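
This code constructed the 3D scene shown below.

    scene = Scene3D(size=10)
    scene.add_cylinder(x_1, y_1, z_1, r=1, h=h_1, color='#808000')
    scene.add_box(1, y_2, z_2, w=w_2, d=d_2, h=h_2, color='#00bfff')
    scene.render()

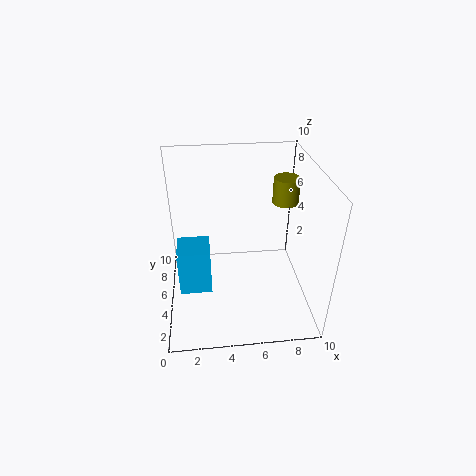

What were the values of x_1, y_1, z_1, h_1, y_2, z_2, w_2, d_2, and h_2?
x_1 = 9; y_1 = 8; z_1 = 6; h_1 = 2; y_2 = 2; z_2 = 3; w_2 = 2; d_2 = 2; h_2 = 3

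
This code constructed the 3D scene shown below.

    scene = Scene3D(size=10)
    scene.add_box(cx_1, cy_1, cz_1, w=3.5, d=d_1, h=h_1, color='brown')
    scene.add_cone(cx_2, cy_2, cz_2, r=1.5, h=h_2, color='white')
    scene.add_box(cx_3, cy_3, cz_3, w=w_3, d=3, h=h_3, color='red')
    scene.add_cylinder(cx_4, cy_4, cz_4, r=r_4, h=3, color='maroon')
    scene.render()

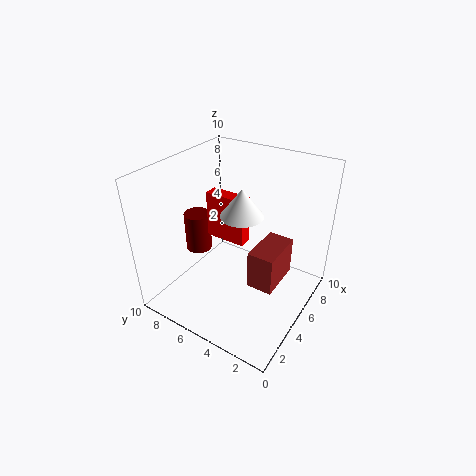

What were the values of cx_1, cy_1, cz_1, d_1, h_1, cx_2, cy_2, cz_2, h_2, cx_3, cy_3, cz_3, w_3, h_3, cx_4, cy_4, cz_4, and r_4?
cx_1 = 5.5, cy_1 = 2.5, cz_1 = 0.5, d_1 = 2, h_1 = 3, cx_2 = 5.5, cy_2 = 5, cz_2 = 6.5, h_2 = 2, cx_3 = 5.5, cy_3 = 5, cz_3 = 4, w_3 = 1, h_3 = 3.5, cx_4 = 5.5, cy_4 = 9, cz_4 = 2.5, r_4 = 1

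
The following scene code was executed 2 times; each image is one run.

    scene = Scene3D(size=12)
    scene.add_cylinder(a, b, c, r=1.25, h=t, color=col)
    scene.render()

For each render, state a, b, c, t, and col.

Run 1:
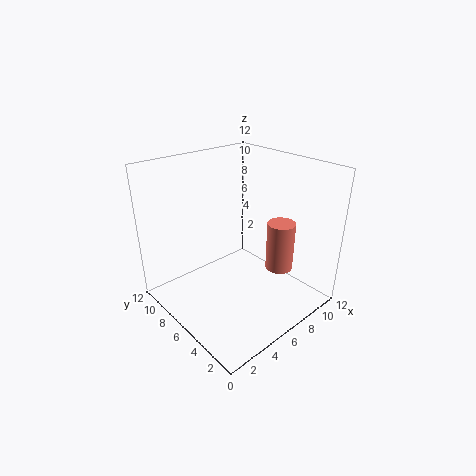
a = 10, b = 4.75, c = 2, t = 4.5, col = 'salmon'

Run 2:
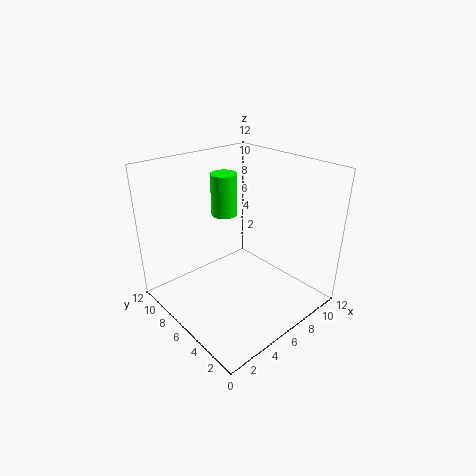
a = 8.25, b = 10.5, c = 6, t = 4, col = 'lime'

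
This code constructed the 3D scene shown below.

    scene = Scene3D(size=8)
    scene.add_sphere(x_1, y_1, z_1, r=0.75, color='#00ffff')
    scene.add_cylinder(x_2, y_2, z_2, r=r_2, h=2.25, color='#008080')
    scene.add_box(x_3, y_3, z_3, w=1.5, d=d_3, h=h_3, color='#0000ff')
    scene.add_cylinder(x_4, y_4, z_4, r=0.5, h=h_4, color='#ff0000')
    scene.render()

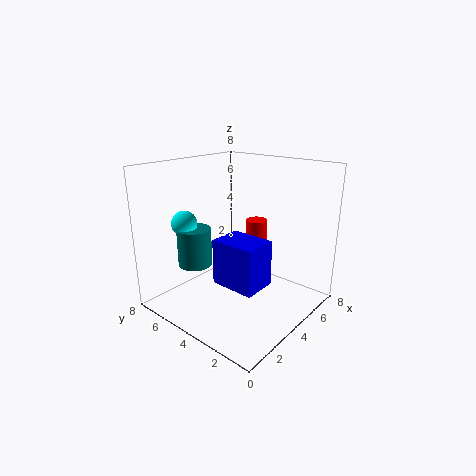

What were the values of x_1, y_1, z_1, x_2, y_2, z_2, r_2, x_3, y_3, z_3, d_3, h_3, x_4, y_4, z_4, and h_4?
x_1 = 2.75
y_1 = 7
z_1 = 4.5
x_2 = 3
y_2 = 6.5
z_2 = 2
r_2 = 1
x_3 = 0.25
y_3 = 0.25
z_3 = 3.5
d_3 = 2
h_3 = 2
x_4 = 3
y_4 = 2
z_4 = 4.5
h_4 = 1.25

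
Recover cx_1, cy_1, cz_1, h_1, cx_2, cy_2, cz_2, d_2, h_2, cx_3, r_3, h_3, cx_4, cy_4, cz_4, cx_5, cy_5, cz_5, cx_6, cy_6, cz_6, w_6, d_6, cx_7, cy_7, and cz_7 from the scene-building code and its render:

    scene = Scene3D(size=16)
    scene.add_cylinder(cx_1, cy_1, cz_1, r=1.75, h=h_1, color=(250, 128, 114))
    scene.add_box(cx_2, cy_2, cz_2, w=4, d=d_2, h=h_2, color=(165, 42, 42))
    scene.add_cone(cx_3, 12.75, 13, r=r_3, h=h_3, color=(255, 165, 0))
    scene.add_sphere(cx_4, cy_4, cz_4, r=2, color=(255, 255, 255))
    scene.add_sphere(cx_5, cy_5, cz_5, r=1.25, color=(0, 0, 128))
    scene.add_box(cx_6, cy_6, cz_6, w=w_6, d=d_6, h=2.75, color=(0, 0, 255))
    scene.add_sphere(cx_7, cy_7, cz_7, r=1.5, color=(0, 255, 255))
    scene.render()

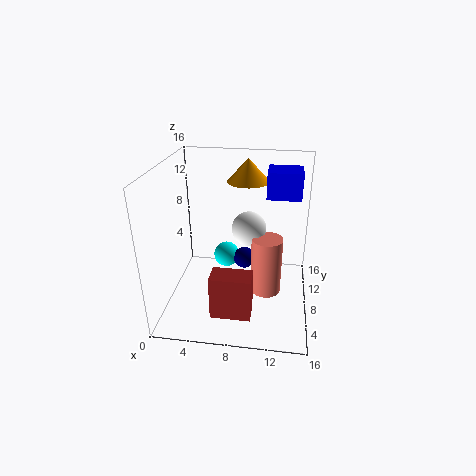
cx_1 = 11.25
cy_1 = 8.25
cz_1 = 1.25
h_1 = 6.75
cx_2 = 6.25
cy_2 = 0.75
cz_2 = 2.75
d_2 = 2.25
h_2 = 4.5
cx_3 = 8.5
r_3 = 2.5
h_3 = 2.75
cx_4 = 9
cy_4 = 10
cz_4 = 8.25
cx_5 = 8.5
cy_5 = 9.75
cz_5 = 4.5
cx_6 = 11
cy_6 = 7
cz_6 = 13
w_6 = 3.5
d_6 = 3.25
cx_7 = 6.25
cy_7 = 10.25
cz_7 = 4.5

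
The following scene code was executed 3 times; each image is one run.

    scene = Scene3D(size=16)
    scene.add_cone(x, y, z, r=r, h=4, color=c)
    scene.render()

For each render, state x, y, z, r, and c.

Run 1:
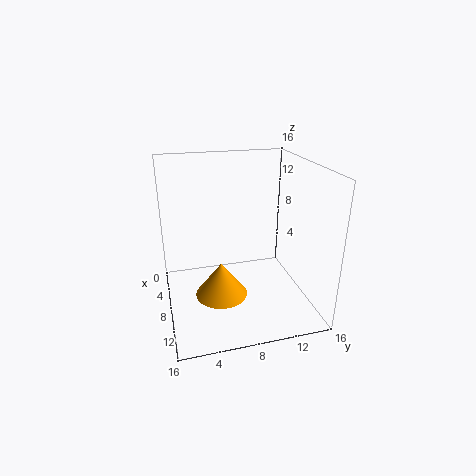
x = 8; y = 6; z = 1; r = 3; c = 'orange'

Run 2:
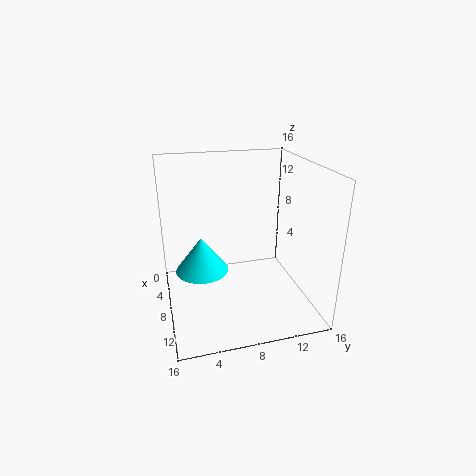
x = 7; y = 4; z = 4; r = 3; c = 'cyan'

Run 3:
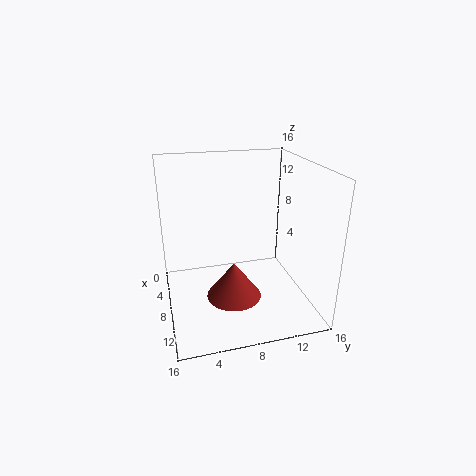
x = 10; y = 7; z = 2; r = 3; c = 'brown'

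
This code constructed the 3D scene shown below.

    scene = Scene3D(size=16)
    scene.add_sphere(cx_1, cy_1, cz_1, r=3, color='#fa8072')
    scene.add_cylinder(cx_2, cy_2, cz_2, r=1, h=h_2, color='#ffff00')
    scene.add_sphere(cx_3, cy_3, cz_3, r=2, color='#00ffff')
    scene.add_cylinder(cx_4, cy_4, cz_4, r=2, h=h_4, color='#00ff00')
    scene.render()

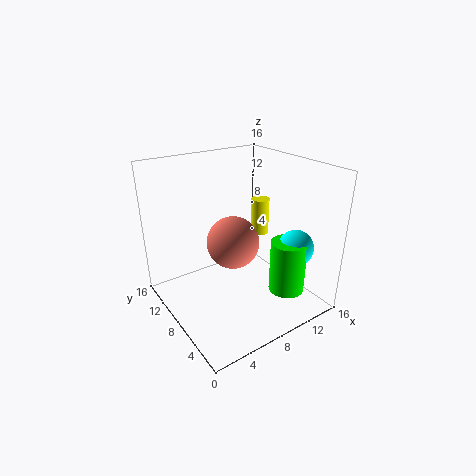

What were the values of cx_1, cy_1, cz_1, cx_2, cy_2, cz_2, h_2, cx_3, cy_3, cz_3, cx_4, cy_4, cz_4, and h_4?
cx_1 = 8, cy_1 = 9, cz_1 = 7, cx_2 = 11, cy_2 = 8, cz_2 = 8, h_2 = 4, cx_3 = 13, cy_3 = 4, cz_3 = 7, cx_4 = 12, cy_4 = 4, cz_4 = 2, h_4 = 6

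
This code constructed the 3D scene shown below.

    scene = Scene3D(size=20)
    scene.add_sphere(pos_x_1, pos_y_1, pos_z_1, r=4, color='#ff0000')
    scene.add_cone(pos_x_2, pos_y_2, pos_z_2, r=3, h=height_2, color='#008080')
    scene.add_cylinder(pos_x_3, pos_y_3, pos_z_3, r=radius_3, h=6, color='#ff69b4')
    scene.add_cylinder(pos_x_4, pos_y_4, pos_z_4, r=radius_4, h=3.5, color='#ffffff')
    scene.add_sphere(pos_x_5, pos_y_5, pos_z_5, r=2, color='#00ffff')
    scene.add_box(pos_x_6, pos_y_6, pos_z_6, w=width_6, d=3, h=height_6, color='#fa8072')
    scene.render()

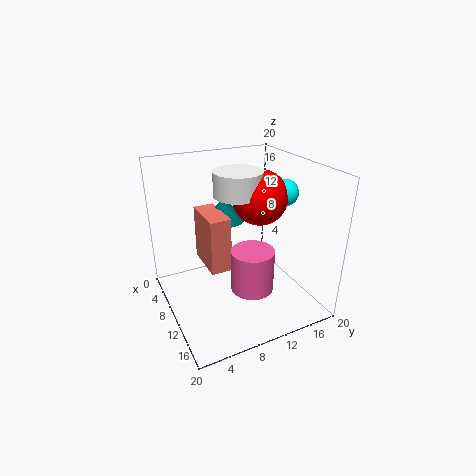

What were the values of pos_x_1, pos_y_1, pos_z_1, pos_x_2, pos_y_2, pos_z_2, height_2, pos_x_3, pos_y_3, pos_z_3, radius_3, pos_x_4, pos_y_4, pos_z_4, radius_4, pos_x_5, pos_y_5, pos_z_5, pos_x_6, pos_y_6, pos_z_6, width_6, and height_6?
pos_x_1 = 8
pos_y_1 = 14.5
pos_z_1 = 14.5
pos_x_2 = 5.5
pos_y_2 = 10
pos_z_2 = 11
height_2 = 3.5
pos_x_3 = 12.5
pos_y_3 = 11
pos_z_3 = 3
radius_3 = 3
pos_x_4 = 7
pos_y_4 = 11.5
pos_z_4 = 15
radius_4 = 3.5
pos_x_5 = 9
pos_y_5 = 18
pos_z_5 = 15
pos_x_6 = 3.5
pos_y_6 = 6
pos_z_6 = 5
width_6 = 6.5
height_6 = 8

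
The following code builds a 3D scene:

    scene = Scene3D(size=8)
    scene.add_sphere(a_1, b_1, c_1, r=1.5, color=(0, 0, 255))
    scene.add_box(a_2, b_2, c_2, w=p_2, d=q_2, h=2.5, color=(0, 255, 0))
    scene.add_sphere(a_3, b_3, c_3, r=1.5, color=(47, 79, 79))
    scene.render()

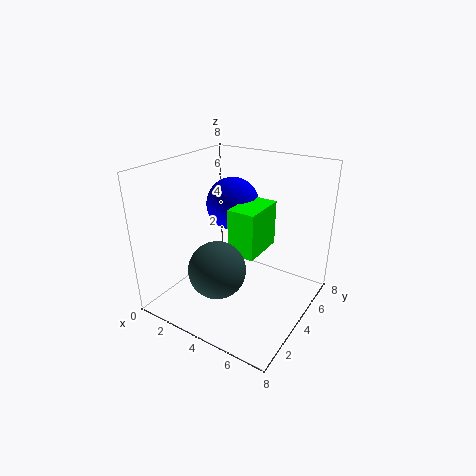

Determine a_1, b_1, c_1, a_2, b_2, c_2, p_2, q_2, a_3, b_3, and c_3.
a_1 = 3; b_1 = 5; c_1 = 5.5; a_2 = 4; b_2 = 3; c_2 = 3.5; p_2 = 1.5; q_2 = 2.5; a_3 = 4; b_3 = 2; c_3 = 3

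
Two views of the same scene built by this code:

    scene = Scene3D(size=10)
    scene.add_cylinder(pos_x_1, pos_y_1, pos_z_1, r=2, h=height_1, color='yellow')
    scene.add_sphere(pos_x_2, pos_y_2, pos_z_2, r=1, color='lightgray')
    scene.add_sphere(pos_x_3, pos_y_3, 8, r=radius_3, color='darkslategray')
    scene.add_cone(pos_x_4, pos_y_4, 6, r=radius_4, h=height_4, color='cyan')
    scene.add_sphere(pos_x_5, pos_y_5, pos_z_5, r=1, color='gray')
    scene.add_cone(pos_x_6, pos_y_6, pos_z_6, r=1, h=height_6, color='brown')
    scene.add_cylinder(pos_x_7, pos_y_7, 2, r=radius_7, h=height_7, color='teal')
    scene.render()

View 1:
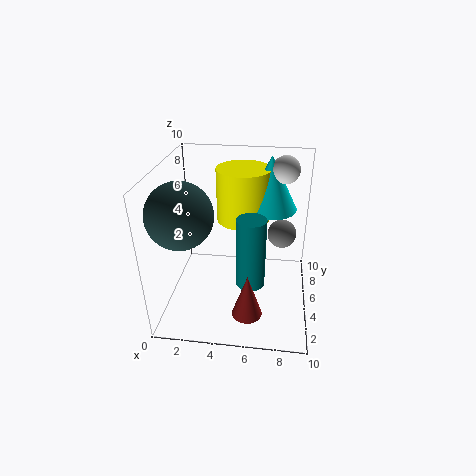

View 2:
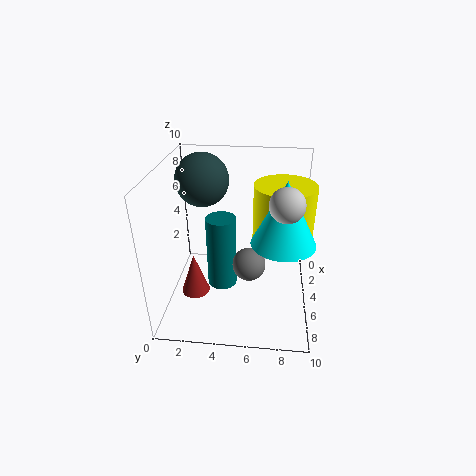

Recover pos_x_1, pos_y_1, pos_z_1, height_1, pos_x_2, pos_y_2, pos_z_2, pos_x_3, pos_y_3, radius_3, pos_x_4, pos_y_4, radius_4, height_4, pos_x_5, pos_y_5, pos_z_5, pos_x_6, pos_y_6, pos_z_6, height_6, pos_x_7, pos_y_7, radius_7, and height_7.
pos_x_1 = 5, pos_y_1 = 8, pos_z_1 = 5, height_1 = 4, pos_x_2 = 8, pos_y_2 = 8, pos_z_2 = 9, pos_x_3 = 2, pos_y_3 = 2, radius_3 = 2, pos_x_4 = 7, pos_y_4 = 8, radius_4 = 2, height_4 = 4, pos_x_5 = 8, pos_y_5 = 6, pos_z_5 = 5, pos_x_6 = 6, pos_y_6 = 2, pos_z_6 = 1, height_6 = 3, pos_x_7 = 6, pos_y_7 = 4, radius_7 = 1, height_7 = 5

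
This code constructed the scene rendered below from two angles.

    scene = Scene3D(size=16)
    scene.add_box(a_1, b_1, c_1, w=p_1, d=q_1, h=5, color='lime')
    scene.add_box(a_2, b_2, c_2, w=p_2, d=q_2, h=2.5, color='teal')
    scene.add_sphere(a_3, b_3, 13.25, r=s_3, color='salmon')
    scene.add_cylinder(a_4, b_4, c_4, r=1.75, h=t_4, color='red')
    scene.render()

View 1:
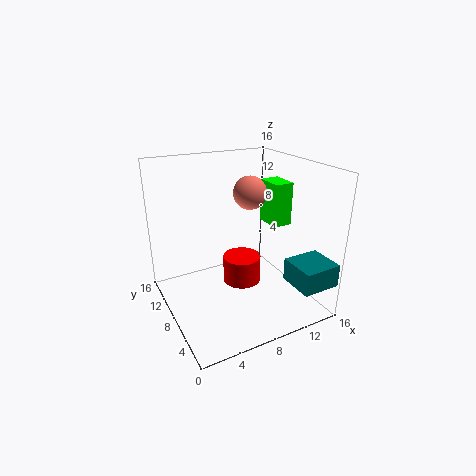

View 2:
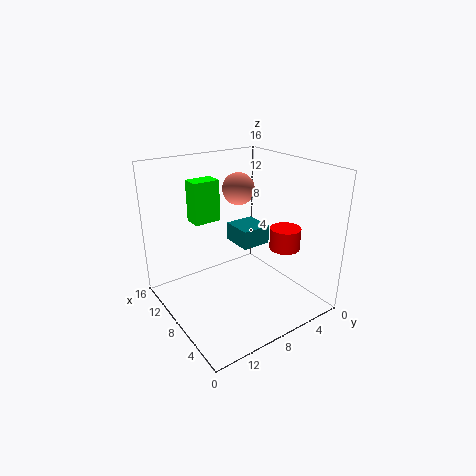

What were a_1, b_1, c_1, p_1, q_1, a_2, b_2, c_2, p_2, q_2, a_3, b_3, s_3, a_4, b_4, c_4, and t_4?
a_1 = 12.5
b_1 = 7.5
c_1 = 8.5
p_1 = 2.25
q_1 = 3.25
a_2 = 11.75
b_2 = 0.25
c_2 = 3.75
p_2 = 4.25
q_2 = 4
a_3 = 9
b_3 = 7.25
s_3 = 1.75
a_4 = 5.75
b_4 = 3
c_4 = 6.25
t_4 = 2.5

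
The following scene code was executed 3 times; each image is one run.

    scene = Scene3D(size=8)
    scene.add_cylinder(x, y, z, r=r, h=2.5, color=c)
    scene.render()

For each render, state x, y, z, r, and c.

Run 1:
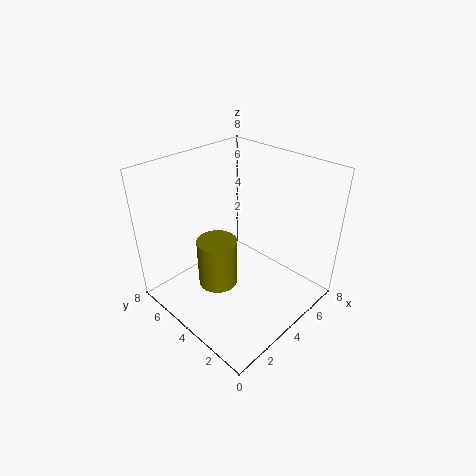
x = 2, y = 3.5, z = 2.5, r = 1, c = 'olive'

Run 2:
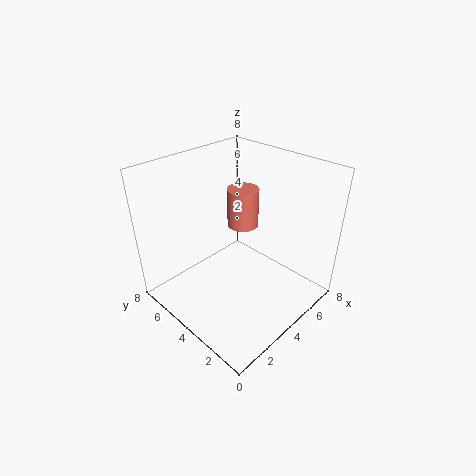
x = 6.5, y = 6, z = 3, r = 1, c = 'salmon'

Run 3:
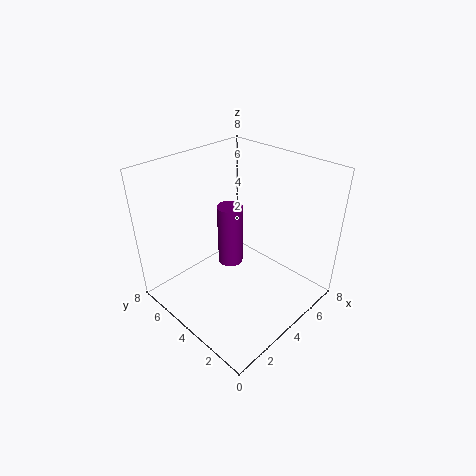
x = 1, y = 1.5, z = 5.5, r = 0.5, c = 'purple'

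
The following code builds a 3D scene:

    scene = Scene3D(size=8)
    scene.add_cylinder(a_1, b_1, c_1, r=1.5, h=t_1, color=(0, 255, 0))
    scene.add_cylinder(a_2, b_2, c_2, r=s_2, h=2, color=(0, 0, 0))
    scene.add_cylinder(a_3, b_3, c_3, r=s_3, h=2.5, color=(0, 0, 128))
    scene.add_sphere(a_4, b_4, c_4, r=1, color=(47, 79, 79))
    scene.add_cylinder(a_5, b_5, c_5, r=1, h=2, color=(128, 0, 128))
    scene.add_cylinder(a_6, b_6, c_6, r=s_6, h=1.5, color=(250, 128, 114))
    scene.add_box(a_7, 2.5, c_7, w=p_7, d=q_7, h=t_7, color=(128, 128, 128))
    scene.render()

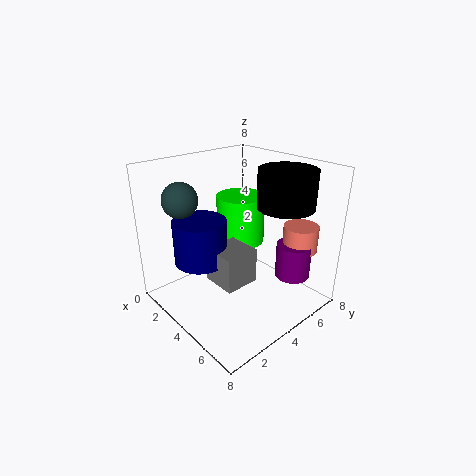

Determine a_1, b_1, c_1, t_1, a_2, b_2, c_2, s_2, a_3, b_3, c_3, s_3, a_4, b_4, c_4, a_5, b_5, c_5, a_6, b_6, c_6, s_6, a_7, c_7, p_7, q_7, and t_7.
a_1 = 2, b_1 = 6, c_1 = 2.5, t_1 = 3, a_2 = 6, b_2 = 5.5, c_2 = 6, s_2 = 1.5, a_3 = 2.5, b_3 = 2.5, c_3 = 2.5, s_3 = 1.5, a_4 = 1.5, b_4 = 2, c_4 = 6, a_5 = 6, b_5 = 6.5, c_5 = 1.5, a_6 = 6, b_6 = 7, c_6 = 3, s_6 = 1, a_7 = 3, c_7 = 1.5, p_7 = 2, q_7 = 2, t_7 = 2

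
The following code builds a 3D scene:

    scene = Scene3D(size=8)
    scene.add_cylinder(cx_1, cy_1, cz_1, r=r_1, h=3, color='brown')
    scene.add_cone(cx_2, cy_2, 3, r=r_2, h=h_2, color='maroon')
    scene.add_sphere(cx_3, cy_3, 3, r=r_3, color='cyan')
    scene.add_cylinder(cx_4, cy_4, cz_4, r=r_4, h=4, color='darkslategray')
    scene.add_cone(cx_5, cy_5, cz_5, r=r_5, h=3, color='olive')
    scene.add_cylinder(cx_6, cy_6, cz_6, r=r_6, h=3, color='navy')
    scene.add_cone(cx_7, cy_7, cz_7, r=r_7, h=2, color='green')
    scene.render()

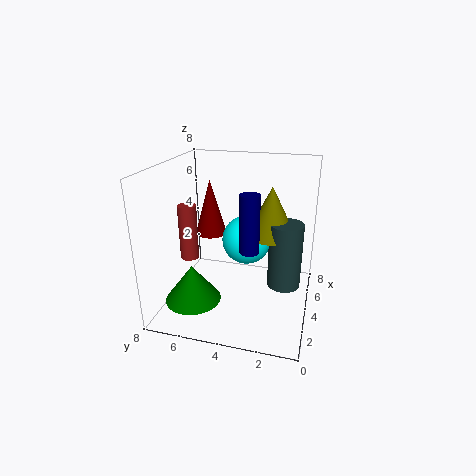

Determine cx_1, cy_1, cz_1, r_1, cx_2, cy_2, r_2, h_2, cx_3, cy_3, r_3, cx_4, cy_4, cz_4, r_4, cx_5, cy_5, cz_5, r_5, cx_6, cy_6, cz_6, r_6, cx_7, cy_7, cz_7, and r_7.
cx_1 = 3; cy_1 = 6.5; cz_1 = 3; r_1 = 0.5; cx_2 = 6.5; cy_2 = 6.5; r_2 = 1; h_2 = 3.5; cx_3 = 6; cy_3 = 4; r_3 = 1.5; cx_4 = 5.5; cy_4 = 1.5; cz_4 = 0.5; r_4 = 1; cx_5 = 6; cy_5 = 2.5; cz_5 = 3.5; r_5 = 1.5; cx_6 = 2.5; cy_6 = 3; cz_6 = 4; r_6 = 0.5; cx_7 = 2; cy_7 = 6; cz_7 = 1; r_7 = 1.5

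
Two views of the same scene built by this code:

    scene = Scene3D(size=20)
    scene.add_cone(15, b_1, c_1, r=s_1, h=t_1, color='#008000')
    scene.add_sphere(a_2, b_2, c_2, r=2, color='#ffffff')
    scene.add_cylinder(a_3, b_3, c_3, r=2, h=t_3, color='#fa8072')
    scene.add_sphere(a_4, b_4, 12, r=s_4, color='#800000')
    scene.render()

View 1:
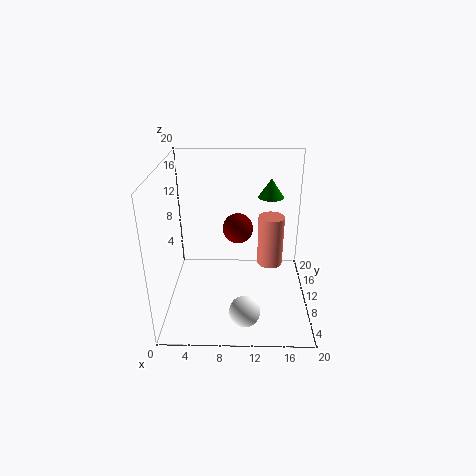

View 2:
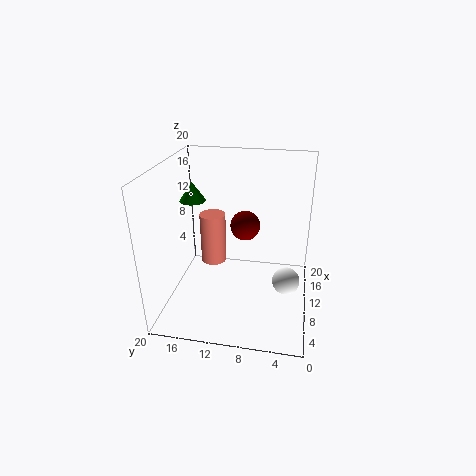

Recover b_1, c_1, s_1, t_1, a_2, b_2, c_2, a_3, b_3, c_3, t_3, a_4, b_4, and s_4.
b_1 = 18; c_1 = 13; s_1 = 2; t_1 = 3; a_2 = 11; b_2 = 3; c_2 = 3; a_3 = 15; b_3 = 15; c_3 = 3; t_3 = 8; a_4 = 10; b_4 = 9; s_4 = 2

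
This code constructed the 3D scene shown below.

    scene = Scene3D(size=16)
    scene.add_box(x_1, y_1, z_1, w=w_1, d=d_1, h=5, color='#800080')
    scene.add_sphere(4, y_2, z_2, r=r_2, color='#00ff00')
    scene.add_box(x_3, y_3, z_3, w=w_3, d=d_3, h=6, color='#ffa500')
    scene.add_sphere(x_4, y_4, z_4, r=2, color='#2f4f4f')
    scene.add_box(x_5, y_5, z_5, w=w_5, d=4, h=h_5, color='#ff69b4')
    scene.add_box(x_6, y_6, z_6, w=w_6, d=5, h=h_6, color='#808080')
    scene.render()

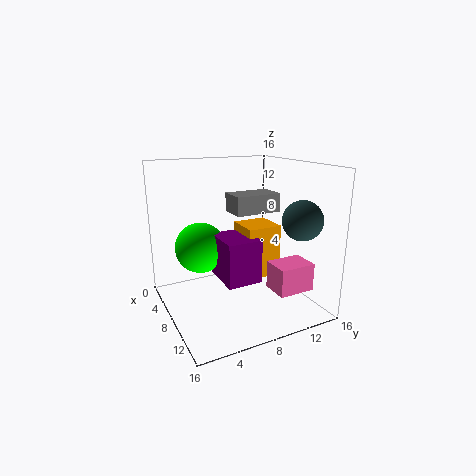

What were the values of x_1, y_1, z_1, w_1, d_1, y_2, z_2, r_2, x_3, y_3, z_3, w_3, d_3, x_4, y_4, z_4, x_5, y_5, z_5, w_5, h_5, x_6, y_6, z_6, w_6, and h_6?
x_1 = 5, y_1 = 6, z_1 = 3, w_1 = 5, d_1 = 4, y_2 = 5, z_2 = 6, r_2 = 3, x_3 = 5, y_3 = 9, z_3 = 3, w_3 = 4, d_3 = 4, x_4 = 14, y_4 = 12, z_4 = 11, x_5 = 11, y_5 = 10, z_5 = 3, w_5 = 3, h_5 = 3, x_6 = 7, y_6 = 7, z_6 = 11, w_6 = 3, h_6 = 2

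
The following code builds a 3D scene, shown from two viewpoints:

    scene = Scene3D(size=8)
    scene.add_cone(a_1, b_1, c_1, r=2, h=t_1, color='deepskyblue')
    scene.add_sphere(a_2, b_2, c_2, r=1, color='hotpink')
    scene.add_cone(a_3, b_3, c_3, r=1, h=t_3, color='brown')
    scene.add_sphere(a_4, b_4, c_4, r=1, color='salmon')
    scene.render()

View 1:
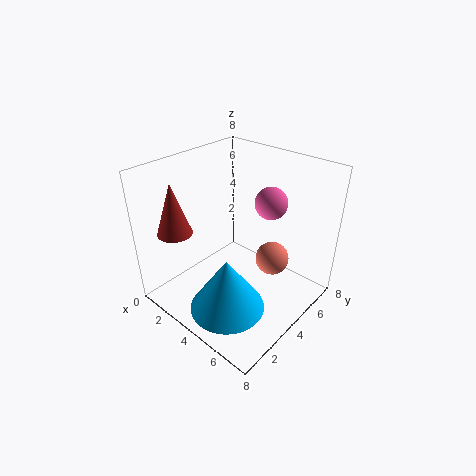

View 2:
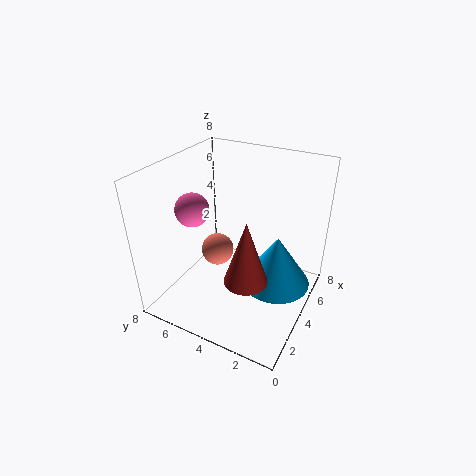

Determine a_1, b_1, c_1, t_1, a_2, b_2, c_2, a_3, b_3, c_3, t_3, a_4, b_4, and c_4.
a_1 = 5
b_1 = 2
c_1 = 1
t_1 = 3
a_2 = 4
b_2 = 7
c_2 = 5
a_3 = 1
b_3 = 2
c_3 = 4
t_3 = 3
a_4 = 5
b_4 = 6
c_4 = 2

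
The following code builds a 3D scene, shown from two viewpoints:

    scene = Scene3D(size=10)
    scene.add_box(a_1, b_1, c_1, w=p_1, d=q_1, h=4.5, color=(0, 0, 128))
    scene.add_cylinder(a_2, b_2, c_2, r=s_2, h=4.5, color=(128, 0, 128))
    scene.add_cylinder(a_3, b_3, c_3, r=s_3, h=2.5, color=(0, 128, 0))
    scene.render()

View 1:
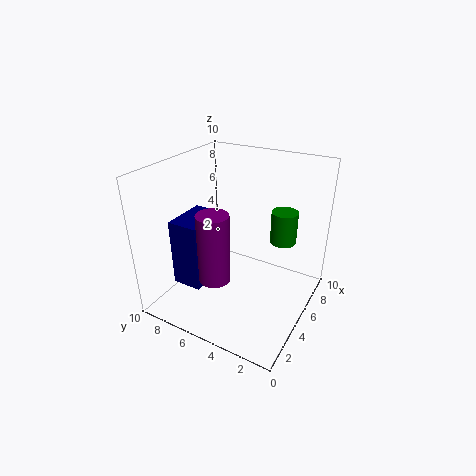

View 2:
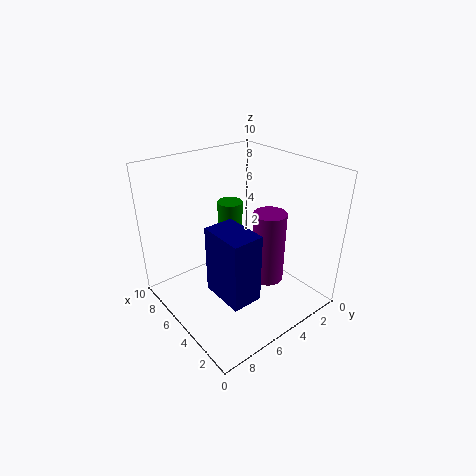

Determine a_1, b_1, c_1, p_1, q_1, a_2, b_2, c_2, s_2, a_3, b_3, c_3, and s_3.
a_1 = 1.5; b_1 = 6; c_1 = 2.5; p_1 = 3; q_1 = 2; a_2 = 2; b_2 = 5; c_2 = 3.5; s_2 = 1; a_3 = 8.5; b_3 = 3; c_3 = 3.5; s_3 = 1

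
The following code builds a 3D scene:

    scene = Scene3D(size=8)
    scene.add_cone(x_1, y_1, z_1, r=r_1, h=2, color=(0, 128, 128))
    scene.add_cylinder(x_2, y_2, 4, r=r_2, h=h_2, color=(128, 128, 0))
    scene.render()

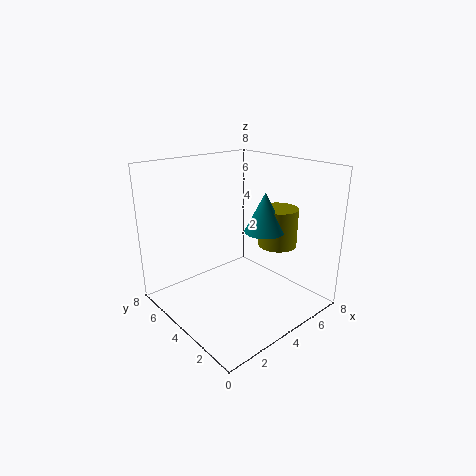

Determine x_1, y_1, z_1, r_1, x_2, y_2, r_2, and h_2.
x_1 = 4
y_1 = 2
z_1 = 5
r_1 = 1
x_2 = 5
y_2 = 2
r_2 = 1
h_2 = 2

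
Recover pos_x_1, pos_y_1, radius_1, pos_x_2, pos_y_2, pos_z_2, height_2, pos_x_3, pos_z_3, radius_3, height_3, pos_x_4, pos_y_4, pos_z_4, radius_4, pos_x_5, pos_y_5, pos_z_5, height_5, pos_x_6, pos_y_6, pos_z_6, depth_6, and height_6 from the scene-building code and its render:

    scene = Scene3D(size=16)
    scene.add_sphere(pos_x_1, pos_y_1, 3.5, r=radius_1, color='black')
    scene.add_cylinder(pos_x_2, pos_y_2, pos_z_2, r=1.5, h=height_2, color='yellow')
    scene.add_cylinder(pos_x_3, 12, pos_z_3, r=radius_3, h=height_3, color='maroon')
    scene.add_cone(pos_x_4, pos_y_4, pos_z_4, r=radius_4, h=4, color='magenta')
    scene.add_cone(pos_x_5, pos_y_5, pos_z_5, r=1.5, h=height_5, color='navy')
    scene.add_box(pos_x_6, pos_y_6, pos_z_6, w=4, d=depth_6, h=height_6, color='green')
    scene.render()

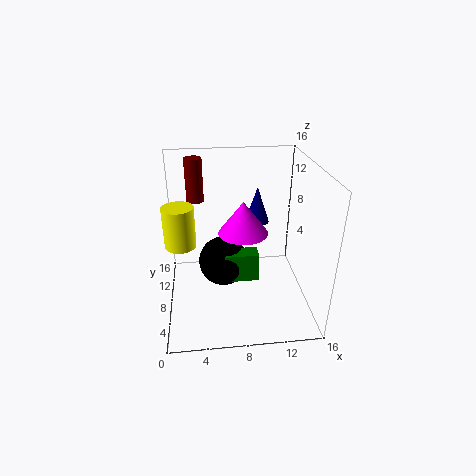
pos_x_1 = 6.5; pos_y_1 = 10.5; radius_1 = 3; pos_x_2 = 2; pos_y_2 = 4.5; pos_z_2 = 9.5; height_2 = 4; pos_x_3 = 3.5; pos_z_3 = 11; radius_3 = 1; height_3 = 5; pos_x_4 = 9; pos_y_4 = 11; pos_z_4 = 7; radius_4 = 3; pos_x_5 = 11; pos_y_5 = 13; pos_z_5 = 7.5; height_5 = 4.5; pos_x_6 = 6.5; pos_y_6 = 8; pos_z_6 = 2; depth_6 = 2; height_6 = 3.5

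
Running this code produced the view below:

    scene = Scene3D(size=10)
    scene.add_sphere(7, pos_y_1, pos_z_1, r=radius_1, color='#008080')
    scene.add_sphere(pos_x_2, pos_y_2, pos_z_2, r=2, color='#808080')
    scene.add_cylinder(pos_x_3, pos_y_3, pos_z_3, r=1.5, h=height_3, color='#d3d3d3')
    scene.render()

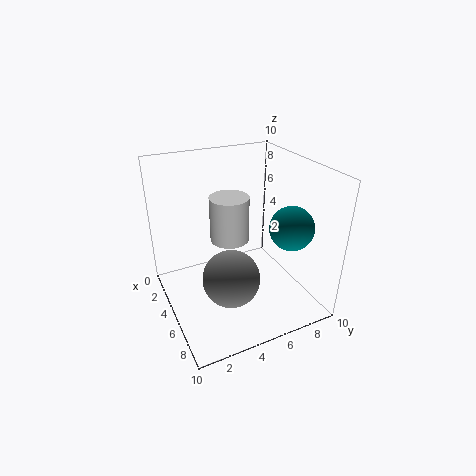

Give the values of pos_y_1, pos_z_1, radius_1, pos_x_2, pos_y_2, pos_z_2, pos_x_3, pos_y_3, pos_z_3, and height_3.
pos_y_1 = 8, pos_z_1 = 6, radius_1 = 1.5, pos_x_2 = 6, pos_y_2 = 4, pos_z_2 = 2.5, pos_x_3 = 2.5, pos_y_3 = 5.5, pos_z_3 = 3.5, height_3 = 3.5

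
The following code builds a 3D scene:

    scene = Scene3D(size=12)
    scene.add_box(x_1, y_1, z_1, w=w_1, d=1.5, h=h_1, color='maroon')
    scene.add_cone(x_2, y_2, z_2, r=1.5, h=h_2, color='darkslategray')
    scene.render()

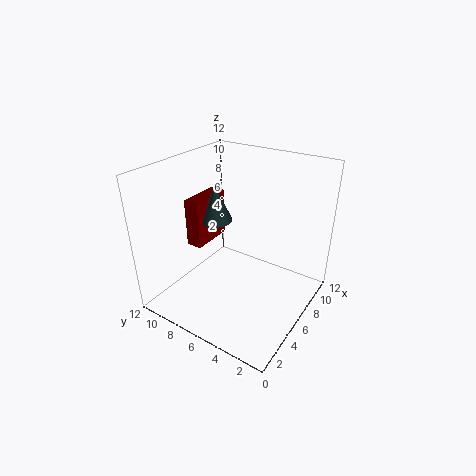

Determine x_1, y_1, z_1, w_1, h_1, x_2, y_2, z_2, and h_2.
x_1 = 6
y_1 = 10.25
z_1 = 3.5
w_1 = 4
h_1 = 4.5
x_2 = 8
y_2 = 9.75
z_2 = 5.75
h_2 = 3.5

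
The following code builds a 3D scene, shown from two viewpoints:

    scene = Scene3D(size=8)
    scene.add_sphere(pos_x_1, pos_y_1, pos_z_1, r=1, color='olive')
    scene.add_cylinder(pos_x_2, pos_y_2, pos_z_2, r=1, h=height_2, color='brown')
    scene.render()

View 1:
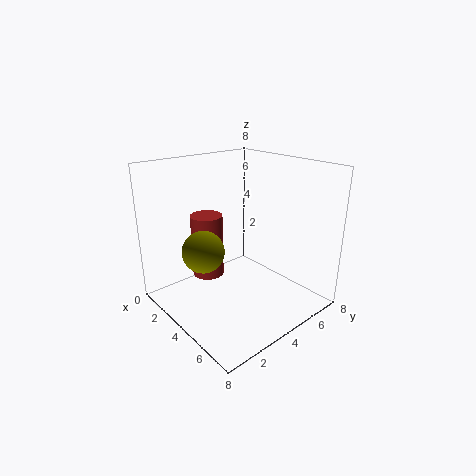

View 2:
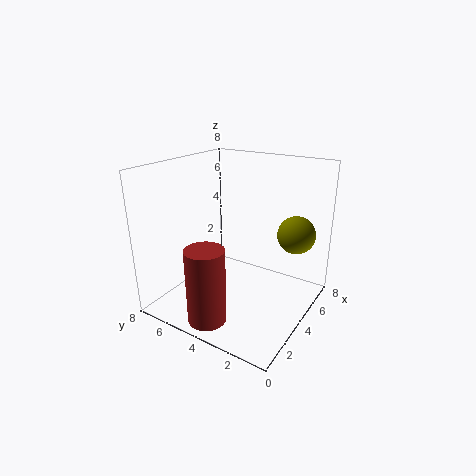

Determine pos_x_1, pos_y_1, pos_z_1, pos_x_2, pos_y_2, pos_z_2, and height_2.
pos_x_1 = 5, pos_y_1 = 1, pos_z_1 = 4.5, pos_x_2 = 1, pos_y_2 = 4, pos_z_2 = 0.5, height_2 = 4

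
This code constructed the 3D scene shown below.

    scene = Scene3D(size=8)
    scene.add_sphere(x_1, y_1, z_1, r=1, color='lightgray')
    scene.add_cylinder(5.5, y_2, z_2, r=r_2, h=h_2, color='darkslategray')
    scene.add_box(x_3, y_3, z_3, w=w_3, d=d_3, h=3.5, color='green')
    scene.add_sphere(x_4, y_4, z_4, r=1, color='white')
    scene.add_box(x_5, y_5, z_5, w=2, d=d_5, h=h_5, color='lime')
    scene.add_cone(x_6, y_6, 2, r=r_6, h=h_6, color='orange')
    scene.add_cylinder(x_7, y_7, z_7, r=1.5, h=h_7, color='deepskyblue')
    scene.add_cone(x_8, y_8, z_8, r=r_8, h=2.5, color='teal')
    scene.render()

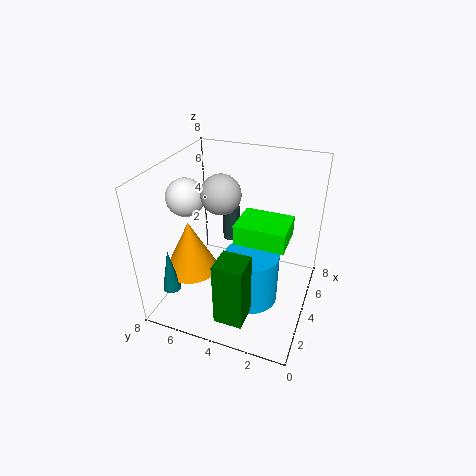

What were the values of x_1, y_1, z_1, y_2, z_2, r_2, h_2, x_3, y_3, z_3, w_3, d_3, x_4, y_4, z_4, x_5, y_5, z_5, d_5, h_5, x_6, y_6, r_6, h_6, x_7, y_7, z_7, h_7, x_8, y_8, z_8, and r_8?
x_1 = 3
y_1 = 4.5
z_1 = 7
y_2 = 5
z_2 = 3
r_2 = 0.5
h_2 = 2
x_3 = 0.5
y_3 = 2.5
z_3 = 1
w_3 = 1.5
d_3 = 1.5
x_4 = 3
y_4 = 6.5
z_4 = 6.5
x_5 = 2
y_5 = 1
z_5 = 5
d_5 = 2.5
h_5 = 1
x_6 = 3
y_6 = 6.5
r_6 = 1.5
h_6 = 3
x_7 = 3.5
y_7 = 3
z_7 = 0.5
h_7 = 3
x_8 = 1.5
y_8 = 7
z_8 = 1.5
r_8 = 0.5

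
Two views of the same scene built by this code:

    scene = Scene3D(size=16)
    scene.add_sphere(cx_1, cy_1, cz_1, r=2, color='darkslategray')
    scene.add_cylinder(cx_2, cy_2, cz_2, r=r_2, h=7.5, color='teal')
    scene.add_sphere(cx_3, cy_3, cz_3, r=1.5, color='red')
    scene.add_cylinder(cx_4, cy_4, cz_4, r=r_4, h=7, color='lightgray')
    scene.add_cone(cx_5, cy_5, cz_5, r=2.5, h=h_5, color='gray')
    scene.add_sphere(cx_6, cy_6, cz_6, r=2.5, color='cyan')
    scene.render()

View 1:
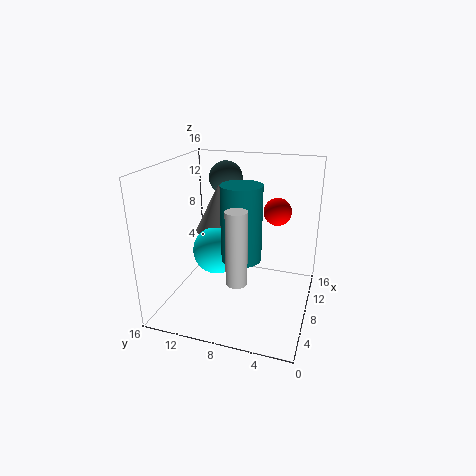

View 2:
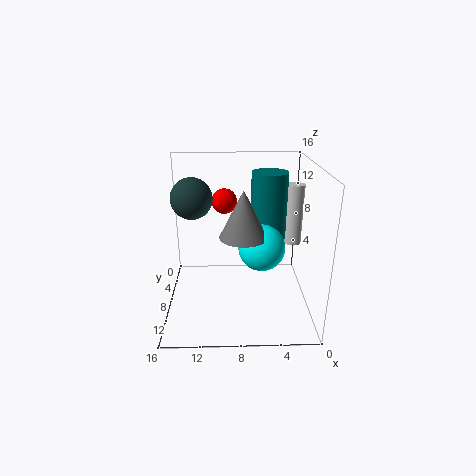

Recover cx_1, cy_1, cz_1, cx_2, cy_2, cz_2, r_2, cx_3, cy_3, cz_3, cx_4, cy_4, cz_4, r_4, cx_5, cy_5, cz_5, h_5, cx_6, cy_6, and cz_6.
cx_1 = 12.5; cy_1 = 11; cz_1 = 13.5; cx_2 = 4.5; cy_2 = 6.5; cz_2 = 7.5; r_2 = 2; cx_3 = 9.5; cy_3 = 4; cz_3 = 11; cx_4 = 1.5; cy_4 = 6; cz_4 = 6.5; r_4 = 1; cx_5 = 7.5; cy_5 = 10; cz_5 = 9; h_5 = 5; cx_6 = 5.5; cy_6 = 9.5; cz_6 = 7.5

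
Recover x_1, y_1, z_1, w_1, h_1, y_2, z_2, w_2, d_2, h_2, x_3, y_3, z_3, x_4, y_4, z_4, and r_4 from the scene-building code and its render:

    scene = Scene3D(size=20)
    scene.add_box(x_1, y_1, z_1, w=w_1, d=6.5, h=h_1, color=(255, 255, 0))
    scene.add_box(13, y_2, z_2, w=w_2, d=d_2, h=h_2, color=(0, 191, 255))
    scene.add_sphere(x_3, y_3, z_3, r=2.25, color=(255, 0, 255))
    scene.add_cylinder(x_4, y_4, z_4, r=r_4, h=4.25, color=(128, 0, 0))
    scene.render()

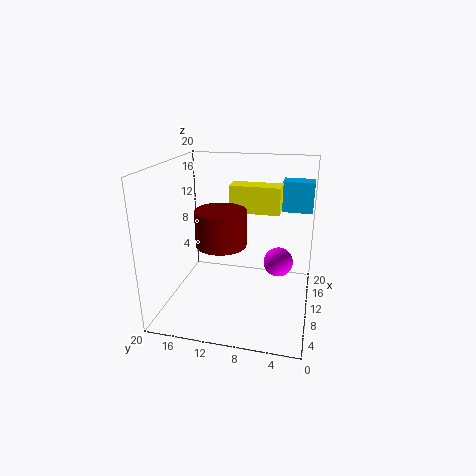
x_1 = 8.25; y_1 = 4.25; z_1 = 14.25; w_1 = 2.75; h_1 = 3.5; y_2 = 0.25; z_2 = 13.25; w_2 = 2.75; d_2 = 4.25; h_2 = 4.25; x_3 = 14.75; y_3 = 4.75; z_3 = 4.5; x_4 = 3.75; y_4 = 10.5; z_4 = 11.75; r_4 = 3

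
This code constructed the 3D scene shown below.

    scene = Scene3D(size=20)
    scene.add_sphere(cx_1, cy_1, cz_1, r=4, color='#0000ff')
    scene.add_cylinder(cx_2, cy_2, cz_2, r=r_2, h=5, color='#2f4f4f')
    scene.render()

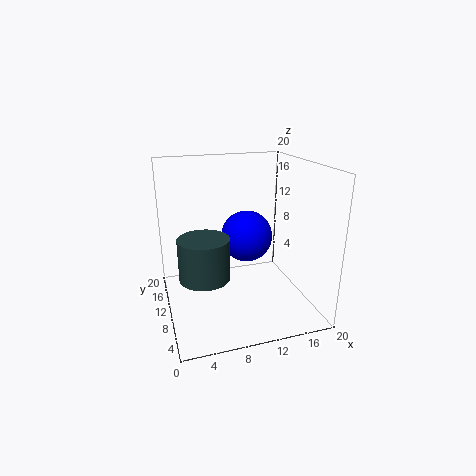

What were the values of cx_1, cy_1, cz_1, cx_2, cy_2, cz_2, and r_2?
cx_1 = 13; cy_1 = 15; cz_1 = 8; cx_2 = 4; cy_2 = 4; cz_2 = 8; r_2 = 3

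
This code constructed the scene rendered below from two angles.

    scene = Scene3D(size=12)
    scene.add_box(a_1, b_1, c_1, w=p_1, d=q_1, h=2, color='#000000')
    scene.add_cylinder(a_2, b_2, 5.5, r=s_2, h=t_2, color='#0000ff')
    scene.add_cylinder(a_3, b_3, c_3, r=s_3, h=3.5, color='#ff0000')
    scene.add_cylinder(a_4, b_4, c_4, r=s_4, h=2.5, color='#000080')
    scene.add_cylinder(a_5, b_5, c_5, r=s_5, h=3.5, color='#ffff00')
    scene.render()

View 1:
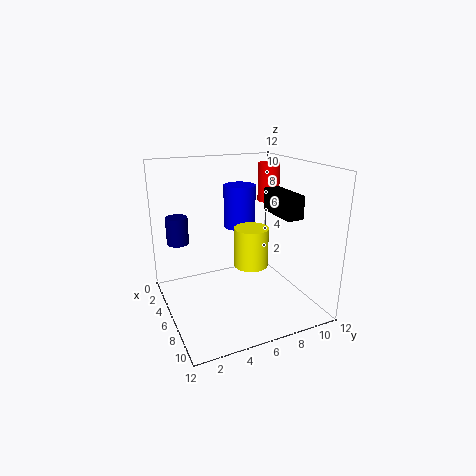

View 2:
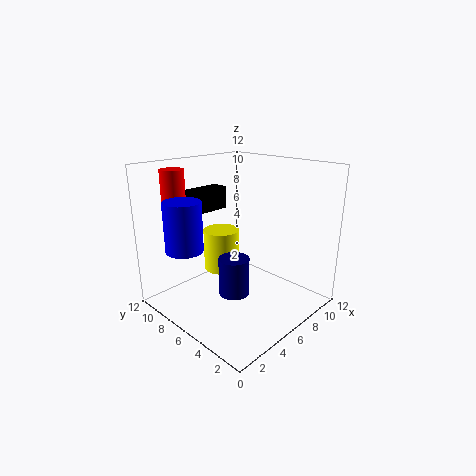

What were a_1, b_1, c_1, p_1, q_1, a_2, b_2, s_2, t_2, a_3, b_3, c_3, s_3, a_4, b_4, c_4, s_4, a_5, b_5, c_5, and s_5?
a_1 = 4
b_1 = 9.5
c_1 = 7.5
p_1 = 4
q_1 = 1.5
a_2 = 2
b_2 = 8
s_2 = 1.5
t_2 = 4
a_3 = 3
b_3 = 10.5
c_3 = 8
s_3 = 1
a_4 = 1.5
b_4 = 2
c_4 = 4.5
s_4 = 1
a_5 = 5.5
b_5 = 7.5
c_5 = 3
s_5 = 1.5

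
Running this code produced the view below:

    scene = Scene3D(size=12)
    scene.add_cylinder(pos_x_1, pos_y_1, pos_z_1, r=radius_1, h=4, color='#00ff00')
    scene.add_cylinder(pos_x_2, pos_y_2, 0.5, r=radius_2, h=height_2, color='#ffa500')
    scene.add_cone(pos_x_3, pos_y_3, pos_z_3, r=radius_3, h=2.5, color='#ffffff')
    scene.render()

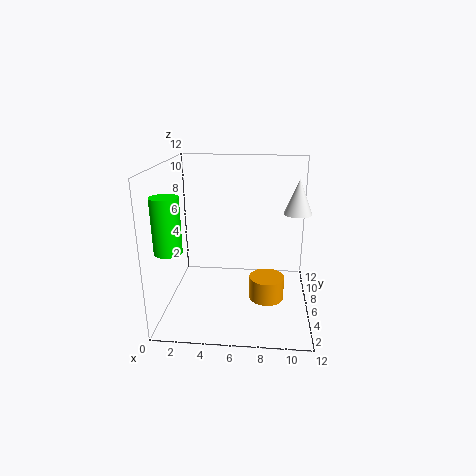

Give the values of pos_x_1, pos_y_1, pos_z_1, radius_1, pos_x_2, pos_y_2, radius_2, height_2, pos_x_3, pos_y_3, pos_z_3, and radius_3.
pos_x_1 = 1.5; pos_y_1 = 1.5; pos_z_1 = 6.5; radius_1 = 1; pos_x_2 = 8.5; pos_y_2 = 6; radius_2 = 1.5; height_2 = 2; pos_x_3 = 10.5; pos_y_3 = 3.5; pos_z_3 = 9; radius_3 = 1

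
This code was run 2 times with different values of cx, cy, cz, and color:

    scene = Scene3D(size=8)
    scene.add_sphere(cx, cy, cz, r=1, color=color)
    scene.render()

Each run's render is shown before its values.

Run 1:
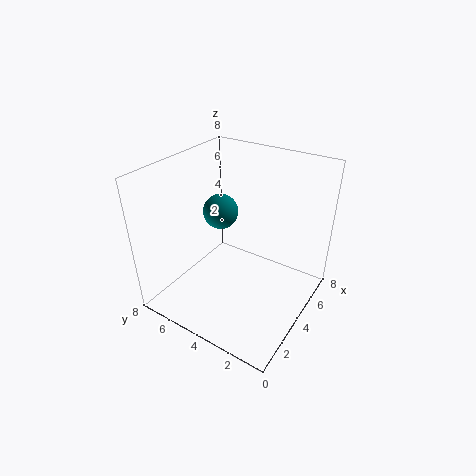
cx = 4.5; cy = 5.5; cz = 5; color = 'teal'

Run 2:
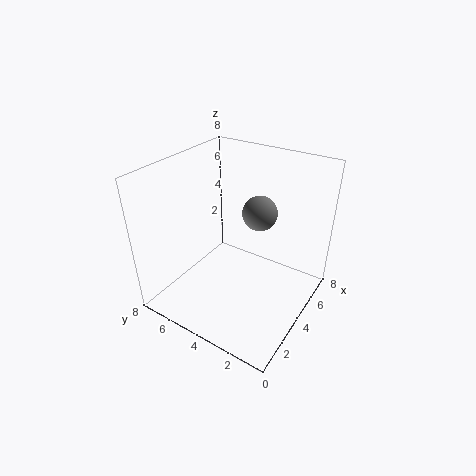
cx = 5.5; cy = 3.5; cz = 5; color = 'gray'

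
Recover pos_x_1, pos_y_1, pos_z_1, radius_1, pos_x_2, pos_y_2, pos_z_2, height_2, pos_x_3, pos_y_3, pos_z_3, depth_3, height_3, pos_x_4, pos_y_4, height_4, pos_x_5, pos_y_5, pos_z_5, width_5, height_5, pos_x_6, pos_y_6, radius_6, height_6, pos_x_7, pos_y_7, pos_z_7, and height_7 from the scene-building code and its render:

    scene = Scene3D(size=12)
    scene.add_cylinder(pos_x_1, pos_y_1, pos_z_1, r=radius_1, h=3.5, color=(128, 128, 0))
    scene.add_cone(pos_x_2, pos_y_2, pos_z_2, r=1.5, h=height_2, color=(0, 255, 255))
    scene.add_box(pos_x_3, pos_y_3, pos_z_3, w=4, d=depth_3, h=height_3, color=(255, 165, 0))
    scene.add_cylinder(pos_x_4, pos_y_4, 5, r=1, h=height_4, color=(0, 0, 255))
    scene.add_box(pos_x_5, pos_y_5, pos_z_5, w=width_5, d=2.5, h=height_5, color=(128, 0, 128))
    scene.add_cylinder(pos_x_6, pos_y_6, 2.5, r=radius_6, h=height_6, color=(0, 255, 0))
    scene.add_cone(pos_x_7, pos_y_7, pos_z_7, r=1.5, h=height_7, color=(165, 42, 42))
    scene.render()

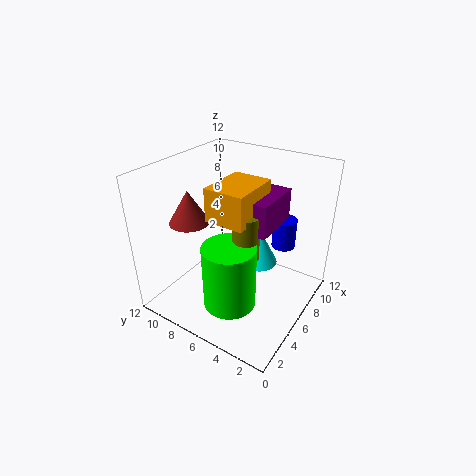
pos_x_1 = 4
pos_y_1 = 4
pos_z_1 = 6
radius_1 = 1
pos_x_2 = 6
pos_y_2 = 4
pos_z_2 = 4.5
height_2 = 3
pos_x_3 = 2.5
pos_y_3 = 3.5
pos_z_3 = 9
depth_3 = 3
height_3 = 2.5
pos_x_4 = 8.5
pos_y_4 = 3
height_4 = 2.5
pos_x_5 = 4
pos_y_5 = 2.5
pos_z_5 = 8
width_5 = 4
height_5 = 2.5
pos_x_6 = 2.5
pos_y_6 = 4.5
radius_6 = 2
height_6 = 5
pos_x_7 = 2.5
pos_y_7 = 8
pos_z_7 = 8.5
height_7 = 2.5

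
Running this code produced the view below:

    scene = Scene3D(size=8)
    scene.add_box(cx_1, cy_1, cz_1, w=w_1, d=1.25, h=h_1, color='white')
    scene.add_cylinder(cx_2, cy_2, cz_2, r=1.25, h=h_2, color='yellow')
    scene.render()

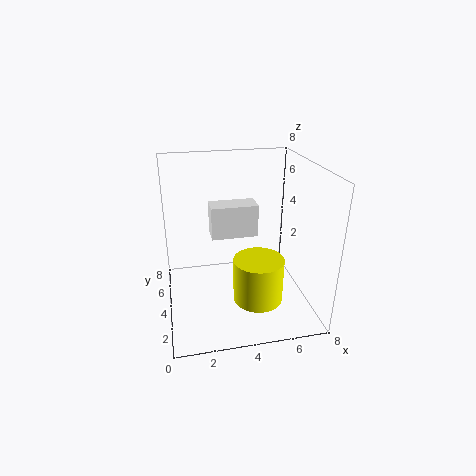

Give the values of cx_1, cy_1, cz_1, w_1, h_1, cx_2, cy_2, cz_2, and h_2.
cx_1 = 2.5, cy_1 = 3.5, cz_1 = 4.25, w_1 = 2.5, h_1 = 1.75, cx_2 = 4.5, cy_2 = 1.5, cz_2 = 1.75, h_2 = 2.25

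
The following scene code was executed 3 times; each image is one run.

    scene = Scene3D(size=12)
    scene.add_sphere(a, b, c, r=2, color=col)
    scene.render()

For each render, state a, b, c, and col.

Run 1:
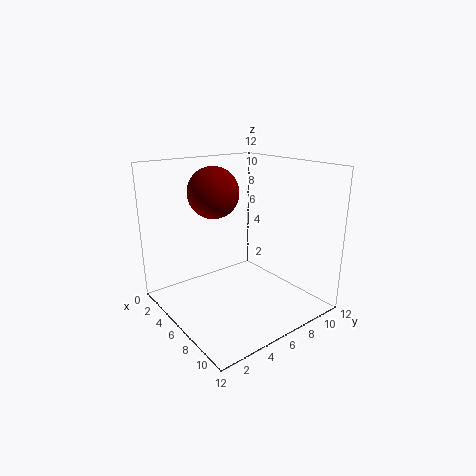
a = 5.5
b = 4
c = 10
col = 'maroon'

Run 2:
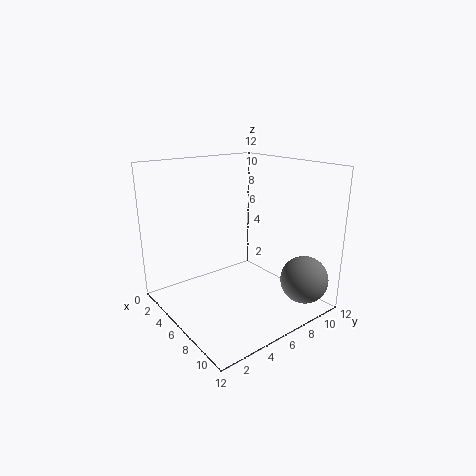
a = 10
b = 10
c = 2.5
col = 'gray'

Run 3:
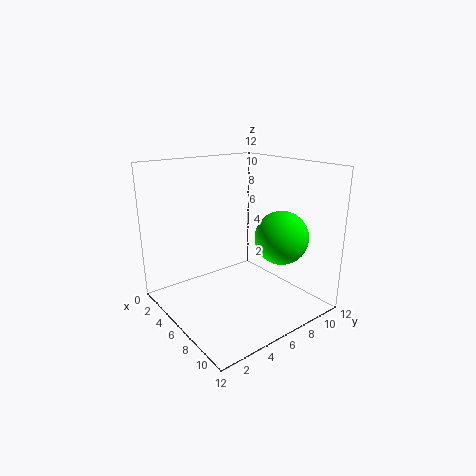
a = 10
b = 7
c = 7
col = 'lime'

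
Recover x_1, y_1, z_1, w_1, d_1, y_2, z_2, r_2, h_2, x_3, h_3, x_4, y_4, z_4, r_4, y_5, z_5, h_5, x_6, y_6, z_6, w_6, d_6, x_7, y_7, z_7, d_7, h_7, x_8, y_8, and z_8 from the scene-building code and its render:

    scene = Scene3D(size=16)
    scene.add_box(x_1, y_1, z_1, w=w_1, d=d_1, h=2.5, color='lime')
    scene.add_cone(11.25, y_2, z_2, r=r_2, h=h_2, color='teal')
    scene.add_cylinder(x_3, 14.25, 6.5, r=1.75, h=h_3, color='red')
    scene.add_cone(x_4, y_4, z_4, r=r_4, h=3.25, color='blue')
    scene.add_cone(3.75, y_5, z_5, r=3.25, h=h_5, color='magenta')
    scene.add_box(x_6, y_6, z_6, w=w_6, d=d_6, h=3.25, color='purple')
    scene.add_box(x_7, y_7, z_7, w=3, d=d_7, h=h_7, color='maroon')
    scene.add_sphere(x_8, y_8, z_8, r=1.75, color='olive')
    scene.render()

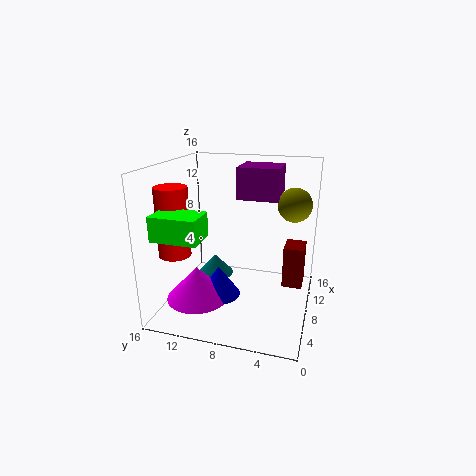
x_1 = 1
y_1 = 10
z_1 = 9.5
w_1 = 3.25
d_1 = 4.75
y_2 = 12
z_2 = 1.5
r_2 = 2.25
h_2 = 2.5
x_3 = 5
h_3 = 7.5
x_4 = 5
y_4 = 9.25
z_4 = 2.5
r_4 = 2.25
y_5 = 11.25
z_5 = 2.5
h_5 = 3.5
x_6 = 6.5
y_6 = 3.5
z_6 = 12.75
w_6 = 4
d_6 = 4.25
x_7 = 8.75
y_7 = 0.75
z_7 = 2.25
d_7 = 2.25
h_7 = 4.75
x_8 = 8
y_8 = 2
z_8 = 12.25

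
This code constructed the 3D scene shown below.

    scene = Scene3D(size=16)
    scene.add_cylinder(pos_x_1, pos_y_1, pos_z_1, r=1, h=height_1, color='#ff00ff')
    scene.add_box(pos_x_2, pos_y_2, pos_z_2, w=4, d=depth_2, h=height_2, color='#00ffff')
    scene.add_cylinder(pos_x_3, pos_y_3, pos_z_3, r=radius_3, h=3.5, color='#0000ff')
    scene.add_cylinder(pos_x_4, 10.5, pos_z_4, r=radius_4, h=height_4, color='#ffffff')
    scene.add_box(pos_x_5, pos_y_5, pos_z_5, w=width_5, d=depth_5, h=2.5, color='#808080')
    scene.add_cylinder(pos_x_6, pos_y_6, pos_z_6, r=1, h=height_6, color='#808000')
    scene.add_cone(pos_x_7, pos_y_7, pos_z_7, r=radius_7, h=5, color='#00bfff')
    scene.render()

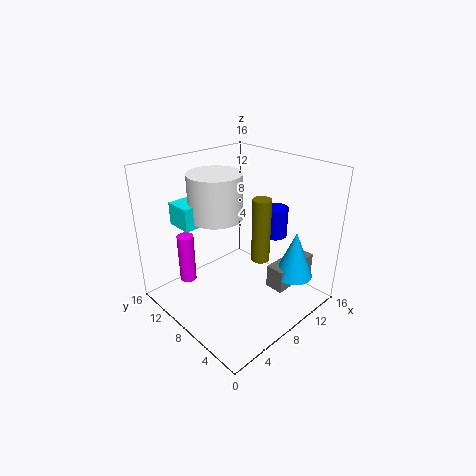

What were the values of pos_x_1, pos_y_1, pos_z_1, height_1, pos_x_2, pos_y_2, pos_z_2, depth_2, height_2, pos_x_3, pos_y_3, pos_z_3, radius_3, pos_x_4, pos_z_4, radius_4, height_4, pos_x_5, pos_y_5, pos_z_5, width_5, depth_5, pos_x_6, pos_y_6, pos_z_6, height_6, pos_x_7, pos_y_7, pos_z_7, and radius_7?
pos_x_1 = 5
pos_y_1 = 14
pos_z_1 = 1
height_1 = 6
pos_x_2 = 3
pos_y_2 = 10.5
pos_z_2 = 9.5
depth_2 = 3
height_2 = 2.5
pos_x_3 = 13
pos_y_3 = 7
pos_z_3 = 7
radius_3 = 1.5
pos_x_4 = 7
pos_z_4 = 10
radius_4 = 3
height_4 = 5
pos_x_5 = 8.5
pos_y_5 = 2
pos_z_5 = 3.5
width_5 = 5.5
depth_5 = 2
pos_x_6 = 9
pos_y_6 = 5.5
pos_z_6 = 6
height_6 = 7
pos_x_7 = 10.5
pos_y_7 = 2
pos_z_7 = 5
radius_7 = 2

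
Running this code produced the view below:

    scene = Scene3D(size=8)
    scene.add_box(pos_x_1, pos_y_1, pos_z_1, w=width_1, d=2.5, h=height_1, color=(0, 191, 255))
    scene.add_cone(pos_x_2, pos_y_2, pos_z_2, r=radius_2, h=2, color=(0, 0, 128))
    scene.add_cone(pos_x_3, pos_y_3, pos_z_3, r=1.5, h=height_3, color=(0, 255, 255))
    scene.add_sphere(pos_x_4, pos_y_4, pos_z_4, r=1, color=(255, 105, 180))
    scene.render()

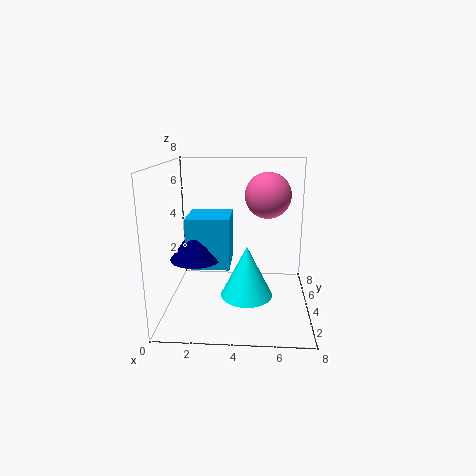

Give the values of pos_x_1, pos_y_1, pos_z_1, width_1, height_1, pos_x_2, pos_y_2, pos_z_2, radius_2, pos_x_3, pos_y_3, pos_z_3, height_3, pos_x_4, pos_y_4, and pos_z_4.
pos_x_1 = 1, pos_y_1 = 4, pos_z_1 = 2, width_1 = 2.5, height_1 = 3, pos_x_2 = 1.5, pos_y_2 = 4.5, pos_z_2 = 2.5, radius_2 = 1.5, pos_x_3 = 4.5, pos_y_3 = 4, pos_z_3 = 0.5, height_3 = 3, pos_x_4 = 5.5, pos_y_4 = 1, pos_z_4 = 7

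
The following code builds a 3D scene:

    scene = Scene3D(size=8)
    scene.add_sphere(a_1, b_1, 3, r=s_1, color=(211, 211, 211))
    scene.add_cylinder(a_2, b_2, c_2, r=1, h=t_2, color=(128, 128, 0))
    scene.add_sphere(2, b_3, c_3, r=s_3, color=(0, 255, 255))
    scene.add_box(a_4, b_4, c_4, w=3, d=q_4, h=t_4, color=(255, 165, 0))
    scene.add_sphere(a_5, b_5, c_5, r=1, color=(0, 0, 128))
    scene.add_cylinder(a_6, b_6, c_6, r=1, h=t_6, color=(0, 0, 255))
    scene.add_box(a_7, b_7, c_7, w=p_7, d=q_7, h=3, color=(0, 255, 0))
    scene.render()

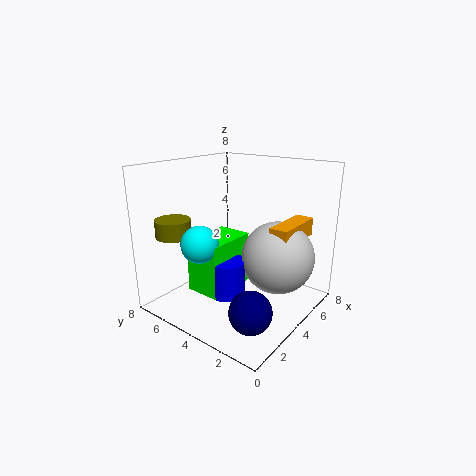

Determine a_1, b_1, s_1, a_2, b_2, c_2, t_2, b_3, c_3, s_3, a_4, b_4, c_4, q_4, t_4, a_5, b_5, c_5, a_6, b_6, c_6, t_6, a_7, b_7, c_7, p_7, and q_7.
a_1 = 5, b_1 = 2, s_1 = 2, a_2 = 2, b_2 = 7, c_2 = 4, t_2 = 1, b_3 = 5, c_3 = 4, s_3 = 1, a_4 = 4, b_4 = 1, c_4 = 4, q_4 = 1, t_4 = 1, a_5 = 1, b_5 = 1, c_5 = 2, a_6 = 3, b_6 = 4, c_6 = 1, t_6 = 2, a_7 = 2, b_7 = 4, c_7 = 1, p_7 = 3, q_7 = 2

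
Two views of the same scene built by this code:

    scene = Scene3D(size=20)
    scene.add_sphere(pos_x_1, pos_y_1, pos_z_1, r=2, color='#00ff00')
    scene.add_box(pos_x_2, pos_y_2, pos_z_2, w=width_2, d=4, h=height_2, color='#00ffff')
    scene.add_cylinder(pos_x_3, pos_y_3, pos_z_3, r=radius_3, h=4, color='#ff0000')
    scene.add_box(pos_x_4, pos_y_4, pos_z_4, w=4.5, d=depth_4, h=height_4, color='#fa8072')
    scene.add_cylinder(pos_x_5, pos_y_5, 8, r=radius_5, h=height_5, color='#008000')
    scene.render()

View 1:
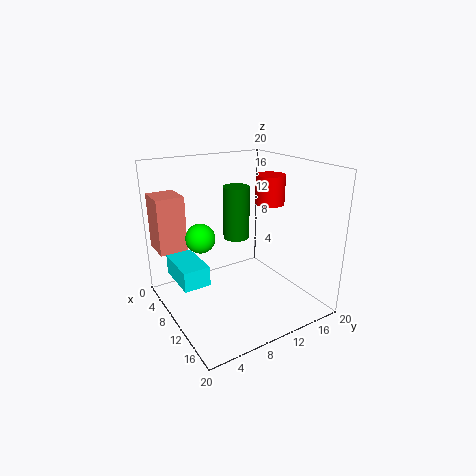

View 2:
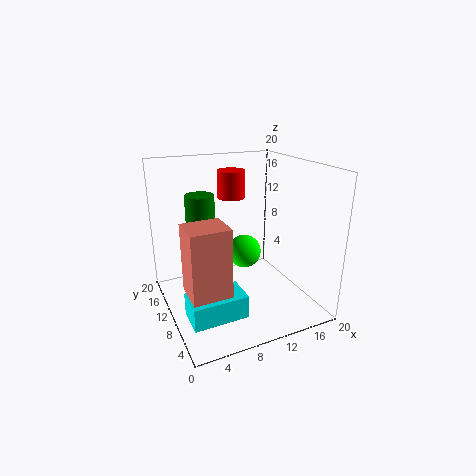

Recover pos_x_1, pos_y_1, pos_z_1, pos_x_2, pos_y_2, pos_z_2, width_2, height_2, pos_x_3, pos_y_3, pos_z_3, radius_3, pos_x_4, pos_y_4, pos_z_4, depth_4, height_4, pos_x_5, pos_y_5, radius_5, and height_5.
pos_x_1 = 8.5; pos_y_1 = 5; pos_z_1 = 10.5; pos_x_2 = 1; pos_y_2 = 2.5; pos_z_2 = 2.5; width_2 = 7; height_2 = 3; pos_x_3 = 11; pos_y_3 = 14.5; pos_z_3 = 14.5; radius_3 = 2; pos_x_4 = 0.5; pos_y_4 = 0.5; pos_z_4 = 7.5; depth_4 = 4; height_4 = 8; pos_x_5 = 5.5; pos_y_5 = 12.5; radius_5 = 2; height_5 = 8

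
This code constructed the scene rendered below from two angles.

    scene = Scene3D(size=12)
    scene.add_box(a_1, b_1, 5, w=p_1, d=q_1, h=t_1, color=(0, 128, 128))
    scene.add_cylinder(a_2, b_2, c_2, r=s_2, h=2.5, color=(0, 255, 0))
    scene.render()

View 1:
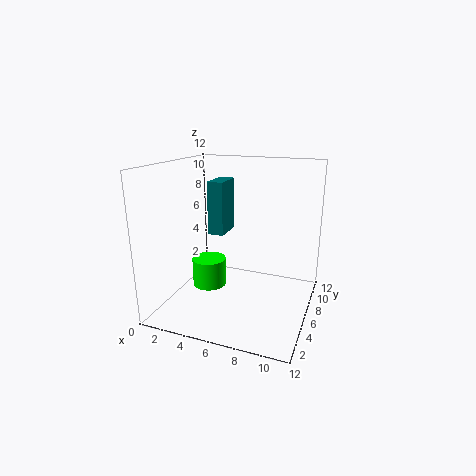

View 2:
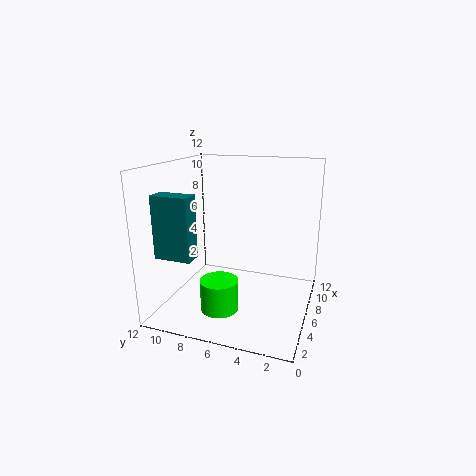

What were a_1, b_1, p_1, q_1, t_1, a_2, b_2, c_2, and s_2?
a_1 = 2; b_1 = 8.5; p_1 = 1.5; q_1 = 3; t_1 = 5; a_2 = 3; b_2 = 6.5; c_2 = 1; s_2 = 1.5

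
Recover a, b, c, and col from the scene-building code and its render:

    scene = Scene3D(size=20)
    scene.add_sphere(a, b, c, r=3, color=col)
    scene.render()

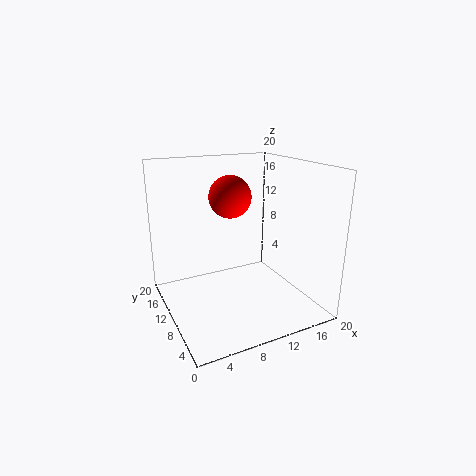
a = 10; b = 12.5; c = 15.25; col = 'red'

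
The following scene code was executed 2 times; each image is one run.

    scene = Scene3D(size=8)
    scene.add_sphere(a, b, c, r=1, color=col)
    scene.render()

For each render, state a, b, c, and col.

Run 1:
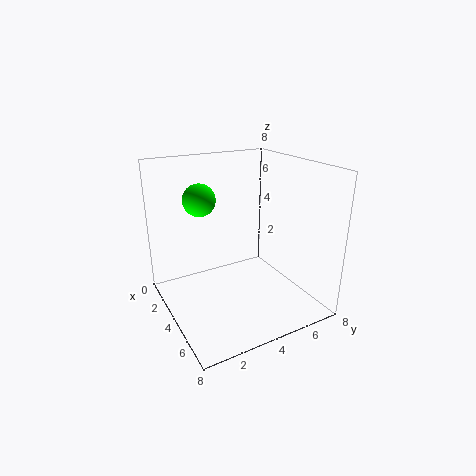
a = 1; b = 3; c = 5.5; col = 'lime'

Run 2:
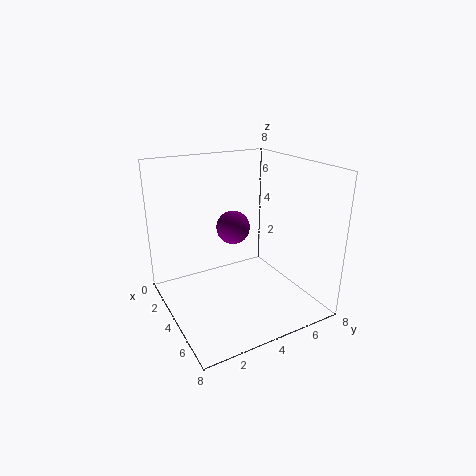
a = 2.5; b = 4.5; c = 4; col = 'purple'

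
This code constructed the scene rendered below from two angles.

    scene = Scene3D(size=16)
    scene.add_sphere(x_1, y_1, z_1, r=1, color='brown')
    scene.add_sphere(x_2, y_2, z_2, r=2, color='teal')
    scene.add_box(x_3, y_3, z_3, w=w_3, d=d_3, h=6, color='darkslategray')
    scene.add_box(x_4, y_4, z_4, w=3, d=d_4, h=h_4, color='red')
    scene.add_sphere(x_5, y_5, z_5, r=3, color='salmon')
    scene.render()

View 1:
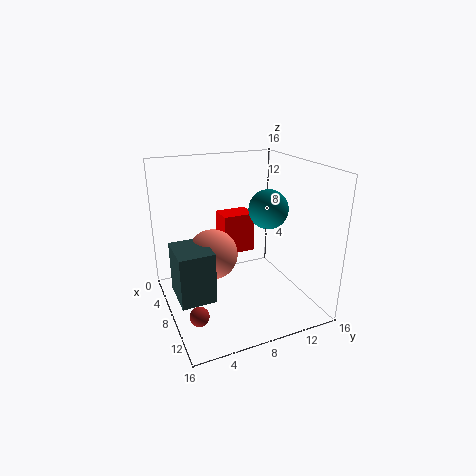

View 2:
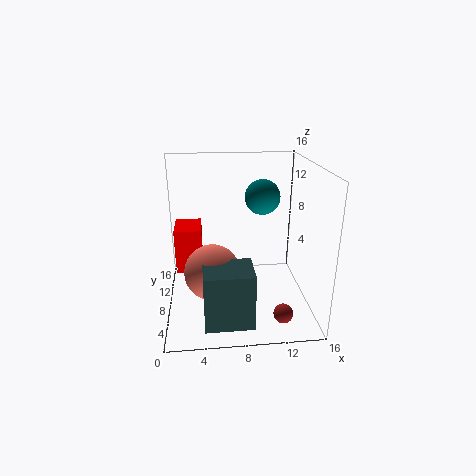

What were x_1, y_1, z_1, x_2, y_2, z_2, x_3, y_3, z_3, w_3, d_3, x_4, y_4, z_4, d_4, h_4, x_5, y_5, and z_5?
x_1 = 12
y_1 = 2
z_1 = 2
x_2 = 11
y_2 = 10
z_2 = 12
x_3 = 4
y_3 = 1
z_3 = 1
w_3 = 5
d_3 = 4
x_4 = 1
y_4 = 8
z_4 = 4
d_4 = 4
h_4 = 5
x_5 = 5
y_5 = 6
z_5 = 5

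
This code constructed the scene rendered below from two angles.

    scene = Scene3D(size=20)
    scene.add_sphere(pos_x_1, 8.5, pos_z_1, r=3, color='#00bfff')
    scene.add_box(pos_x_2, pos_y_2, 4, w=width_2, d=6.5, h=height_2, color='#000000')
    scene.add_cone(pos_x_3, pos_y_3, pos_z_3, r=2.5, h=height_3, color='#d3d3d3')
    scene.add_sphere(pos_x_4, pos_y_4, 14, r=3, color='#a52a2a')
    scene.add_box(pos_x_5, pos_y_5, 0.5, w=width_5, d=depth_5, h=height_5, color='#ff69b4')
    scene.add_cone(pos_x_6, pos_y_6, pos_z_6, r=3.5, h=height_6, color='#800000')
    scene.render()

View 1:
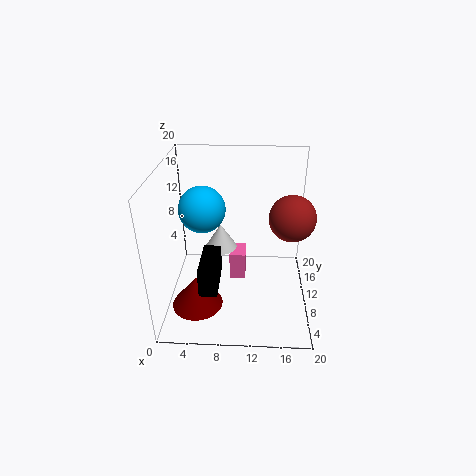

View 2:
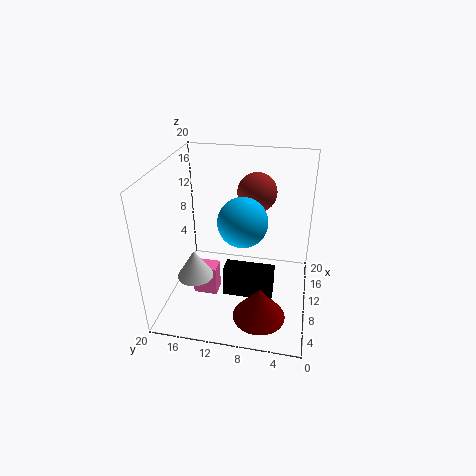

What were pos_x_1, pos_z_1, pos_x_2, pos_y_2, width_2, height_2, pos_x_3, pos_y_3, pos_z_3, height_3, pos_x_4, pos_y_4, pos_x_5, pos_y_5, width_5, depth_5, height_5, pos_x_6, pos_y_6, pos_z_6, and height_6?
pos_x_1 = 5.5, pos_z_1 = 15, pos_x_2 = 5, pos_y_2 = 4.5, width_2 = 2.5, height_2 = 4, pos_x_3 = 7, pos_y_3 = 15.5, pos_z_3 = 5, height_3 = 4, pos_x_4 = 17, pos_y_4 = 8.5, pos_x_5 = 8.5, pos_y_5 = 13, width_5 = 2.5, depth_5 = 3.5, height_5 = 4.5, pos_x_6 = 4.5, pos_y_6 = 6, pos_z_6 = 1.5, height_6 = 4.5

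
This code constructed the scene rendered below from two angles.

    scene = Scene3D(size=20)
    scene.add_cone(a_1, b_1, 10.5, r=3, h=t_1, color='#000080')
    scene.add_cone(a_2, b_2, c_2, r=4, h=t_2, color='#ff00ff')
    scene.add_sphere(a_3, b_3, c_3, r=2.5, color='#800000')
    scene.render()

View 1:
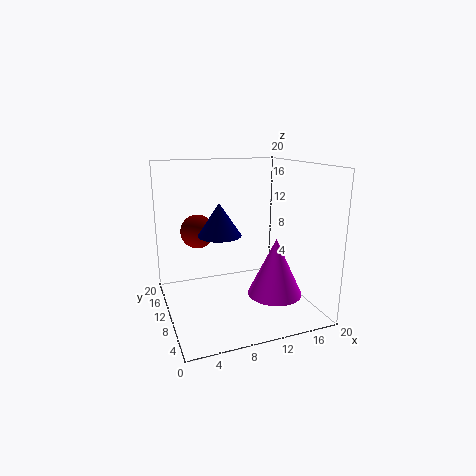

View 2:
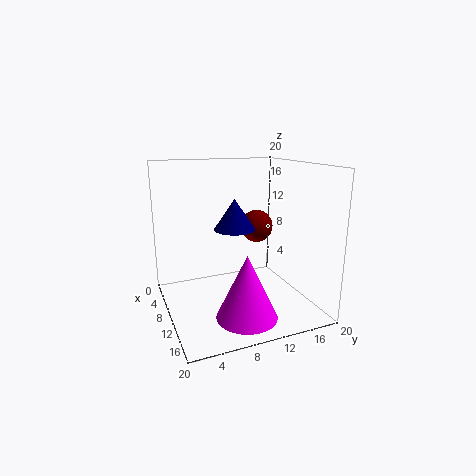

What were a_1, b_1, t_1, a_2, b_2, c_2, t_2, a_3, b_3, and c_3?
a_1 = 7.5, b_1 = 10.5, t_1 = 4.5, a_2 = 15.5, b_2 = 9, c_2 = 1, t_2 = 8.5, a_3 = 5.5, b_3 = 15, c_3 = 10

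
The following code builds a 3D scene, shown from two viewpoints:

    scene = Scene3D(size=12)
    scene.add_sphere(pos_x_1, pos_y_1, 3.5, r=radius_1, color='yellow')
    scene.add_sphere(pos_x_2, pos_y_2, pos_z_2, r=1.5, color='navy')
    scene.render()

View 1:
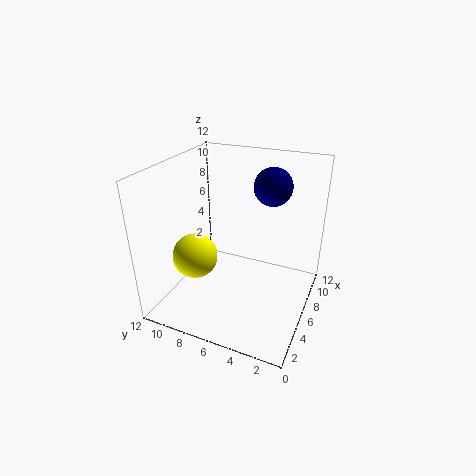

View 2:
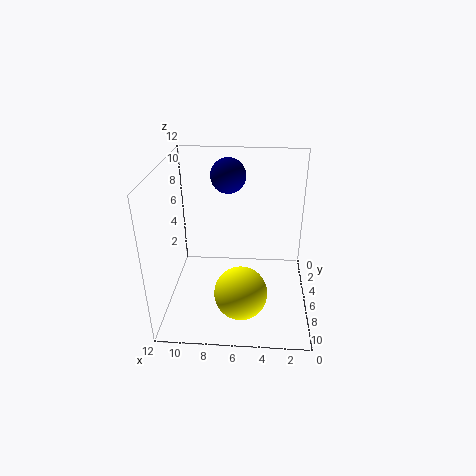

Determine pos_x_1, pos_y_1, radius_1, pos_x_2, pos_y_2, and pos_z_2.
pos_x_1 = 5.5; pos_y_1 = 10; radius_1 = 2; pos_x_2 = 7; pos_y_2 = 3.5; pos_z_2 = 10.5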